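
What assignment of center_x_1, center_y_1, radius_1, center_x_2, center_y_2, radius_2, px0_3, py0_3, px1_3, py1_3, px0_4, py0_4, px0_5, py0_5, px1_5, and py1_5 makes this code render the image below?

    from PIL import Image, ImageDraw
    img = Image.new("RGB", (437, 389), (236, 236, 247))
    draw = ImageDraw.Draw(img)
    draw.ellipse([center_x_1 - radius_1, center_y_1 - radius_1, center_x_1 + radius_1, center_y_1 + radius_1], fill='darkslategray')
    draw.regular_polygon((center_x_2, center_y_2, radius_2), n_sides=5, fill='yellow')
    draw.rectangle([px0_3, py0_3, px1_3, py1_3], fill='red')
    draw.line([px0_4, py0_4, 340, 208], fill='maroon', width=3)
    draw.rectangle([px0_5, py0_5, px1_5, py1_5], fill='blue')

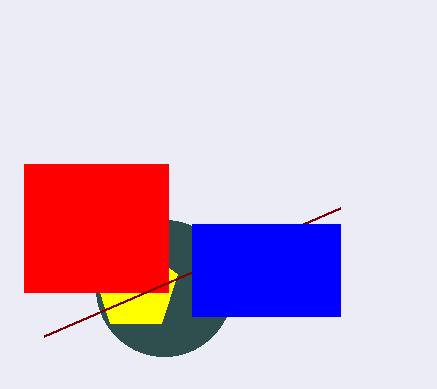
center_x_1 = 164, center_y_1 = 288, radius_1 = 68, center_x_2 = 136, center_y_2 = 288, radius_2 = 44, px0_3 = 24, py0_3 = 164, px1_3 = 168, py1_3 = 292, px0_4 = 44, py0_4 = 336, px0_5 = 192, py0_5 = 224, px1_5 = 340, py1_5 = 316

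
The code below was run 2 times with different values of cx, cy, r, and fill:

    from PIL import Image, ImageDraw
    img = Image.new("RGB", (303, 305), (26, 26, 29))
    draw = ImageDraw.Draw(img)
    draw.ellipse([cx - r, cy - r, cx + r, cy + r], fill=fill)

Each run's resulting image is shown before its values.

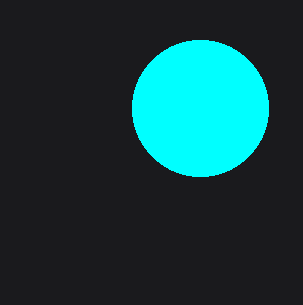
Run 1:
cx = 200, cy = 108, r = 68, fill = 'cyan'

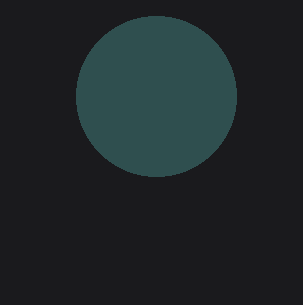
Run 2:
cx = 156; cy = 96; r = 80; fill = 'darkslategray'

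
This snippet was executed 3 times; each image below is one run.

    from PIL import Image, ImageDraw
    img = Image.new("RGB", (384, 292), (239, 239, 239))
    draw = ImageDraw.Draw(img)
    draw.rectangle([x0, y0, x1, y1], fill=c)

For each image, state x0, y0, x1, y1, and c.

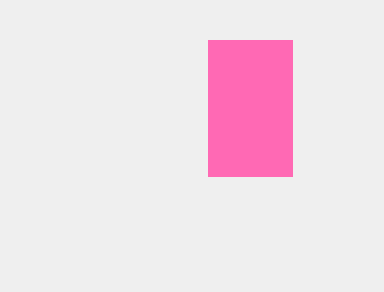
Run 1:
x0 = 208
y0 = 40
x1 = 292
y1 = 176
c = 'hotpink'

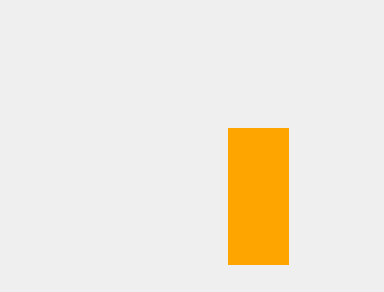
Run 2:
x0 = 228, y0 = 128, x1 = 288, y1 = 264, c = 'orange'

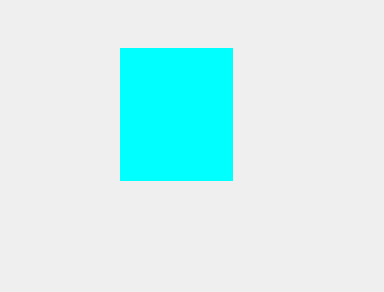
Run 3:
x0 = 120; y0 = 48; x1 = 232; y1 = 180; c = 'cyan'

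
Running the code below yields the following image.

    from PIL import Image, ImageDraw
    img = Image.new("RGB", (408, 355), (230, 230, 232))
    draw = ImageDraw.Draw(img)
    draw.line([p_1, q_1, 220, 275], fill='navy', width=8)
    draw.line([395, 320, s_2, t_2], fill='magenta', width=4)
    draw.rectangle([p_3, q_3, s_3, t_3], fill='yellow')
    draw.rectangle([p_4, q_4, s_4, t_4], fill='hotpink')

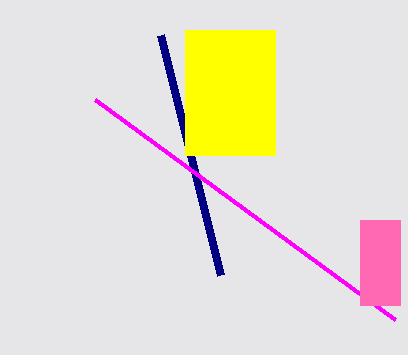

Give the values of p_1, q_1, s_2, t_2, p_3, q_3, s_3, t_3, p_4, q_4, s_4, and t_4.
p_1 = 160; q_1 = 35; s_2 = 95; t_2 = 100; p_3 = 185; q_3 = 30; s_3 = 275; t_3 = 155; p_4 = 360; q_4 = 220; s_4 = 400; t_4 = 305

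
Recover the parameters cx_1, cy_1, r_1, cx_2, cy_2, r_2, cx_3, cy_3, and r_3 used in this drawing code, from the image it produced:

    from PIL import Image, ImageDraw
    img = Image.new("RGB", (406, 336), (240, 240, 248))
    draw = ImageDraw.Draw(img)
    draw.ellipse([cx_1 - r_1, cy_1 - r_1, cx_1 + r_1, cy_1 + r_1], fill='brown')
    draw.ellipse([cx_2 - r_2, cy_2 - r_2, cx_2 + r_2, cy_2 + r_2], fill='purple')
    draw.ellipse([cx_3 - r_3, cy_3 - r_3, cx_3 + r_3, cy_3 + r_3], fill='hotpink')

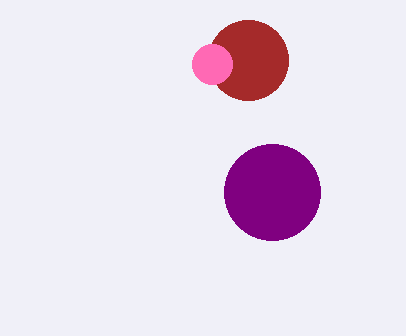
cx_1 = 248
cy_1 = 60
r_1 = 40
cx_2 = 272
cy_2 = 192
r_2 = 48
cx_3 = 212
cy_3 = 64
r_3 = 20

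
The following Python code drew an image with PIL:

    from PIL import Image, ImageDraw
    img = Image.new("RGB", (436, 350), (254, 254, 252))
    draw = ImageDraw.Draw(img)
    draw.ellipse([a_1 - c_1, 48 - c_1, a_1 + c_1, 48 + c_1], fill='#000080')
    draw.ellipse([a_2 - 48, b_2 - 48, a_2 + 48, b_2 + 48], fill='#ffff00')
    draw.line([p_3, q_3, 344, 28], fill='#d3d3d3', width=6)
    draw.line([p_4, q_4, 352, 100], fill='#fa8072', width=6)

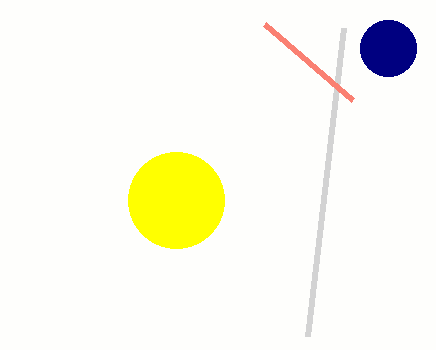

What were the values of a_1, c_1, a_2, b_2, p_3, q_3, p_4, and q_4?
a_1 = 388
c_1 = 28
a_2 = 176
b_2 = 200
p_3 = 308
q_3 = 336
p_4 = 264
q_4 = 24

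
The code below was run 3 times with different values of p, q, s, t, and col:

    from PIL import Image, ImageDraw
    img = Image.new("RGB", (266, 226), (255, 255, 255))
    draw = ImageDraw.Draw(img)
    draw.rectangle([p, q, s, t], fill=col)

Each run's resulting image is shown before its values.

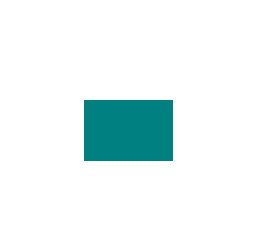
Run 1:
p = 84, q = 100, s = 172, t = 160, col = 'teal'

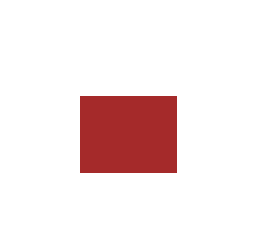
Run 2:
p = 80
q = 96
s = 176
t = 172
col = 'brown'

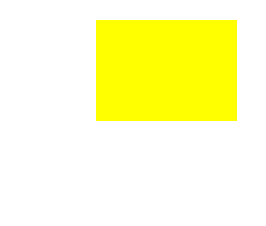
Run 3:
p = 96
q = 20
s = 236
t = 120
col = 'yellow'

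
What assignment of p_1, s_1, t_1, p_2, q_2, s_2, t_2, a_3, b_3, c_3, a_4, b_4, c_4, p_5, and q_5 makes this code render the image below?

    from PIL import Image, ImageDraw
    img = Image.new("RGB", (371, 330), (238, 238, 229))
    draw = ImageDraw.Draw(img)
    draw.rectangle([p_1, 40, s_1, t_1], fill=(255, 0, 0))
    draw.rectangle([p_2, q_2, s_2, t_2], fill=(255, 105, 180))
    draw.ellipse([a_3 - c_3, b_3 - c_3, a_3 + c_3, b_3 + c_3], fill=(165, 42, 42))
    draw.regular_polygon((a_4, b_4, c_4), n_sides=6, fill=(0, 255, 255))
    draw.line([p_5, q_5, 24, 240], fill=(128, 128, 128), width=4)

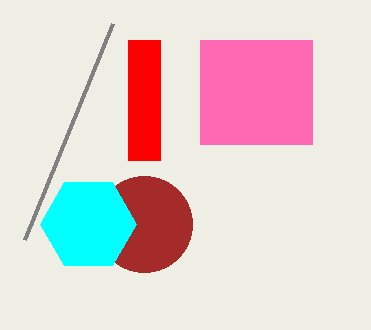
p_1 = 128
s_1 = 160
t_1 = 160
p_2 = 200
q_2 = 40
s_2 = 312
t_2 = 144
a_3 = 144
b_3 = 224
c_3 = 48
a_4 = 88
b_4 = 224
c_4 = 48
p_5 = 112
q_5 = 24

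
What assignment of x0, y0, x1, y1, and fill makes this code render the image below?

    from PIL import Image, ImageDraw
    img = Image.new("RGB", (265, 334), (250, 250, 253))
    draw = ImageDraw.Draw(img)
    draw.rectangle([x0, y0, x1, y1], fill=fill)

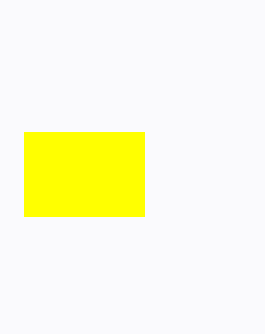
x0 = 24
y0 = 132
x1 = 144
y1 = 216
fill = 'yellow'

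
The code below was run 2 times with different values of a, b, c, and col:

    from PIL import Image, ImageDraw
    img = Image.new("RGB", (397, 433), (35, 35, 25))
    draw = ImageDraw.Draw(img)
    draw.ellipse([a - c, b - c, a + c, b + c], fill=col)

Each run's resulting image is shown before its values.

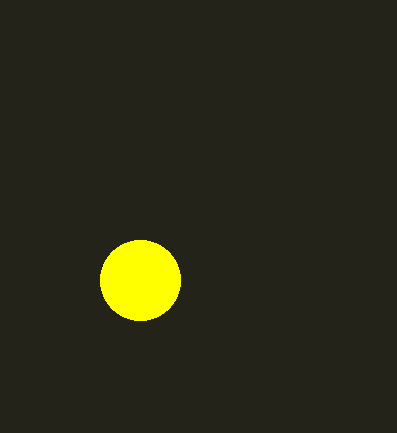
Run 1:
a = 140
b = 280
c = 40
col = 'yellow'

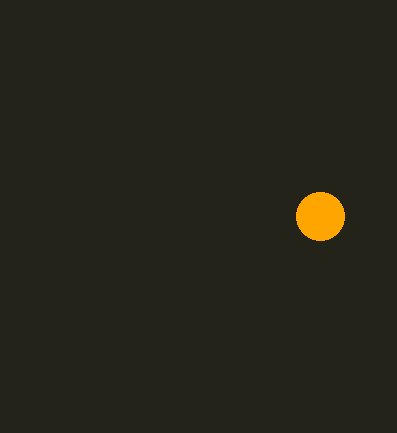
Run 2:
a = 320, b = 216, c = 24, col = 'orange'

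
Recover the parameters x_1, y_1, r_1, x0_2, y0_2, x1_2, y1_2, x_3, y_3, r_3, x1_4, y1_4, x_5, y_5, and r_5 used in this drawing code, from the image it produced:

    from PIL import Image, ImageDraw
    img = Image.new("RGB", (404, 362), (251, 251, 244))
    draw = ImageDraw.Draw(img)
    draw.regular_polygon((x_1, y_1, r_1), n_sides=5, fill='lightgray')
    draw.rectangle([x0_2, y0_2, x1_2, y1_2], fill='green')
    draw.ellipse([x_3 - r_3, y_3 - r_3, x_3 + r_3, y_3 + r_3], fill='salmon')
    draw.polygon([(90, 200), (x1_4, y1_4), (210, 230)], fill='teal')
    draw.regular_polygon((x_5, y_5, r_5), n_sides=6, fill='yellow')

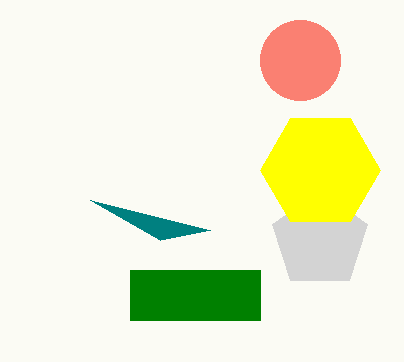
x_1 = 320
y_1 = 240
r_1 = 50
x0_2 = 130
y0_2 = 270
x1_2 = 260
y1_2 = 320
x_3 = 300
y_3 = 60
r_3 = 40
x1_4 = 160
y1_4 = 240
x_5 = 320
y_5 = 170
r_5 = 60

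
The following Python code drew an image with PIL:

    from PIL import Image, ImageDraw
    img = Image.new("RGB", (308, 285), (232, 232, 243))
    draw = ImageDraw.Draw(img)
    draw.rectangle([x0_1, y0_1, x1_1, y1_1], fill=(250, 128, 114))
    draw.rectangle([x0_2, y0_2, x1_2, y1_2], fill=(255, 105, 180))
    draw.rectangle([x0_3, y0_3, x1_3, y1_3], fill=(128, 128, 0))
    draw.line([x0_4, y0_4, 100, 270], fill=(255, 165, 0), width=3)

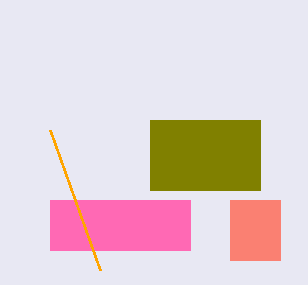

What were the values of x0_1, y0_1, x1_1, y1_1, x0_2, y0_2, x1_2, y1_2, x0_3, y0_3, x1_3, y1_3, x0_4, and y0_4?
x0_1 = 230; y0_1 = 200; x1_1 = 280; y1_1 = 260; x0_2 = 50; y0_2 = 200; x1_2 = 190; y1_2 = 250; x0_3 = 150; y0_3 = 120; x1_3 = 260; y1_3 = 190; x0_4 = 50; y0_4 = 130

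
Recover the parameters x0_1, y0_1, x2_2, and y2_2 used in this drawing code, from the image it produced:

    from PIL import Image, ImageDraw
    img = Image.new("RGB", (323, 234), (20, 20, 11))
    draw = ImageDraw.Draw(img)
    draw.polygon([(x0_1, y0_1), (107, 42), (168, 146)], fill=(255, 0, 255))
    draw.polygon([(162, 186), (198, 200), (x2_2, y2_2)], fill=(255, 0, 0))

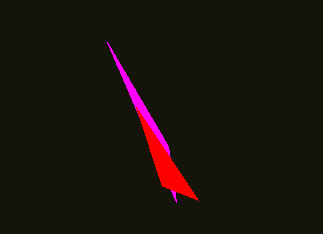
x0_1 = 176, y0_1 = 202, x2_2 = 136, y2_2 = 107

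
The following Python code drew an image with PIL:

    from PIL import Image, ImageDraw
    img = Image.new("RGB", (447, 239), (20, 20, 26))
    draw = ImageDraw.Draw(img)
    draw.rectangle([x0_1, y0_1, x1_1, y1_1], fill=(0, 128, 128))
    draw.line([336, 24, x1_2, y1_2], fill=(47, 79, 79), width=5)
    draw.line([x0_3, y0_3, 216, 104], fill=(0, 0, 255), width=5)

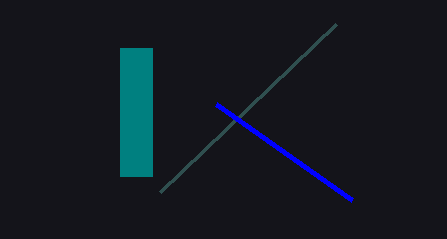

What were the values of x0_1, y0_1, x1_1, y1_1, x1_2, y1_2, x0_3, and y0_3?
x0_1 = 120; y0_1 = 48; x1_1 = 152; y1_1 = 176; x1_2 = 160; y1_2 = 192; x0_3 = 352; y0_3 = 200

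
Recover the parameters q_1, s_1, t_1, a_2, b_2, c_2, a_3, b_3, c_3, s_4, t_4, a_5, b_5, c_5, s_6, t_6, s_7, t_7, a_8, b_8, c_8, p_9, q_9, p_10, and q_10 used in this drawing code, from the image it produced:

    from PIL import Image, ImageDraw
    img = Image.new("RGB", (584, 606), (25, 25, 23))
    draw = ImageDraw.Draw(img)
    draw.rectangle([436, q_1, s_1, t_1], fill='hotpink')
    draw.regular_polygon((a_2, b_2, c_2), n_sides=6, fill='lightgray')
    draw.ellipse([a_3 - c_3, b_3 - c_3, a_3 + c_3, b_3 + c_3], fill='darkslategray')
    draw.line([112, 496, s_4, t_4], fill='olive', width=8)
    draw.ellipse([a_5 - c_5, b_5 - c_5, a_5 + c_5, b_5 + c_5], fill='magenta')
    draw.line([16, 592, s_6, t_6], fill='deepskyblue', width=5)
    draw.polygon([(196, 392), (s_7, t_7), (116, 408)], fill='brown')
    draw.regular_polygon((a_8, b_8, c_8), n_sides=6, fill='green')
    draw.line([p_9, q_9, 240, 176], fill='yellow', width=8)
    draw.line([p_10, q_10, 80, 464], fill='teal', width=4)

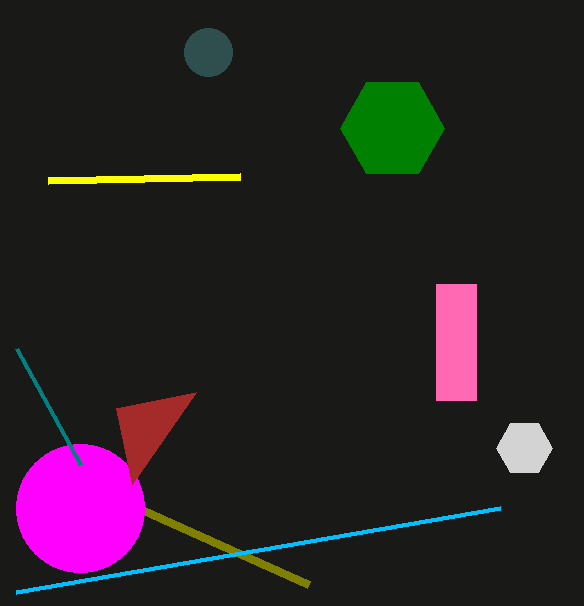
q_1 = 284, s_1 = 476, t_1 = 400, a_2 = 524, b_2 = 448, c_2 = 28, a_3 = 208, b_3 = 52, c_3 = 24, s_4 = 308, t_4 = 584, a_5 = 80, b_5 = 508, c_5 = 64, s_6 = 500, t_6 = 508, s_7 = 132, t_7 = 484, a_8 = 392, b_8 = 128, c_8 = 52, p_9 = 48, q_9 = 180, p_10 = 16, q_10 = 348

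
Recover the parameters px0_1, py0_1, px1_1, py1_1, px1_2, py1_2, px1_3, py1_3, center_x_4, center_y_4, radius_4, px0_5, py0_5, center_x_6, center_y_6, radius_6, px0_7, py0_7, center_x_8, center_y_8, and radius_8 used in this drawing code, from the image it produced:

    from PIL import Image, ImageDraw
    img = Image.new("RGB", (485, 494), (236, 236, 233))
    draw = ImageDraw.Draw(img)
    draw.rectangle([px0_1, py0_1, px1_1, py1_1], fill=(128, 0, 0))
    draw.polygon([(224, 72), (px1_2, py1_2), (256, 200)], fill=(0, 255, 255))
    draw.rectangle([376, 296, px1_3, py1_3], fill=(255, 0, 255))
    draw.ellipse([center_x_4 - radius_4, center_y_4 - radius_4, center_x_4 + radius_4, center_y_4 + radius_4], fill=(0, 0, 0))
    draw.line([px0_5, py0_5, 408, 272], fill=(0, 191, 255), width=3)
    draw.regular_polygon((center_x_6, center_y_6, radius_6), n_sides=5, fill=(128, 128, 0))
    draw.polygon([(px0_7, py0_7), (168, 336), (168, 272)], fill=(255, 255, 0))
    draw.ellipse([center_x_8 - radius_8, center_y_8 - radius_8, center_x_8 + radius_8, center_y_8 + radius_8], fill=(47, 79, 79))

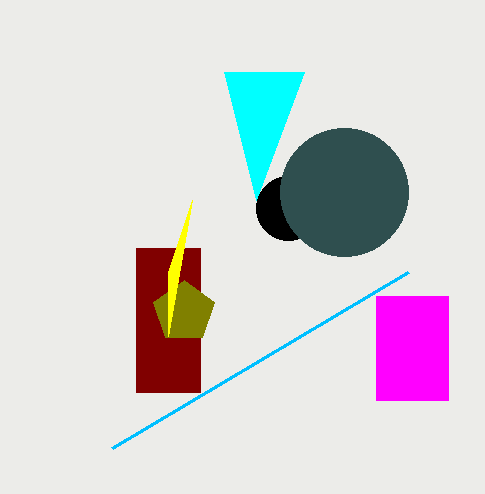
px0_1 = 136
py0_1 = 248
px1_1 = 200
py1_1 = 392
px1_2 = 304
py1_2 = 72
px1_3 = 448
py1_3 = 400
center_x_4 = 288
center_y_4 = 208
radius_4 = 32
px0_5 = 112
py0_5 = 448
center_x_6 = 184
center_y_6 = 312
radius_6 = 32
px0_7 = 192
py0_7 = 200
center_x_8 = 344
center_y_8 = 192
radius_8 = 64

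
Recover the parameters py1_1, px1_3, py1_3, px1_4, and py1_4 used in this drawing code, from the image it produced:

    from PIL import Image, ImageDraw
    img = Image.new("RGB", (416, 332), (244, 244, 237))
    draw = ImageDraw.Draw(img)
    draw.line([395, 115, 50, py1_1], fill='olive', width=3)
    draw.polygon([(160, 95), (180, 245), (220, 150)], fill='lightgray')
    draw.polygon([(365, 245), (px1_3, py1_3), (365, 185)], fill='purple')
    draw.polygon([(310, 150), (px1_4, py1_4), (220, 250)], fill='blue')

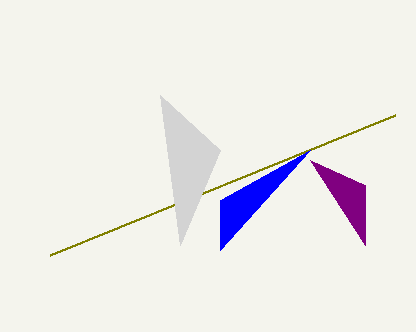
py1_1 = 255, px1_3 = 310, py1_3 = 160, px1_4 = 220, py1_4 = 200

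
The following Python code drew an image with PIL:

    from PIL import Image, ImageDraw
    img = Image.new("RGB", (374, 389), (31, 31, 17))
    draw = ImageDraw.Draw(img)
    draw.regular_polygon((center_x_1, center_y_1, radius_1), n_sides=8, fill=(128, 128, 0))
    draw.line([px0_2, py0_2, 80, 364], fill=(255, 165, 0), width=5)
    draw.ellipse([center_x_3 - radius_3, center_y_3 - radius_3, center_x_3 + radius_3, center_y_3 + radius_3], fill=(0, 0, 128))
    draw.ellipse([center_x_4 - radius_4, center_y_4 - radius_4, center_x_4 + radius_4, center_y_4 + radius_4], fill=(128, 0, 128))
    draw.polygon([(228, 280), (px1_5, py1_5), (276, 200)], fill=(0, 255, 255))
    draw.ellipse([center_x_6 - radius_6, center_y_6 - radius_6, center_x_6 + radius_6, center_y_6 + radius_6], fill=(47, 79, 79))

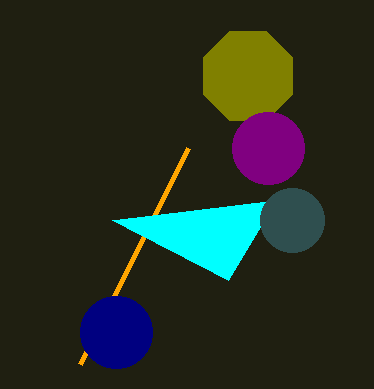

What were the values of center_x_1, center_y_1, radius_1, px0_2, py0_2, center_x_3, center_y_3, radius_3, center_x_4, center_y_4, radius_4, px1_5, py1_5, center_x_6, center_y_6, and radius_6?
center_x_1 = 248; center_y_1 = 76; radius_1 = 48; px0_2 = 188; py0_2 = 148; center_x_3 = 116; center_y_3 = 332; radius_3 = 36; center_x_4 = 268; center_y_4 = 148; radius_4 = 36; px1_5 = 112; py1_5 = 220; center_x_6 = 292; center_y_6 = 220; radius_6 = 32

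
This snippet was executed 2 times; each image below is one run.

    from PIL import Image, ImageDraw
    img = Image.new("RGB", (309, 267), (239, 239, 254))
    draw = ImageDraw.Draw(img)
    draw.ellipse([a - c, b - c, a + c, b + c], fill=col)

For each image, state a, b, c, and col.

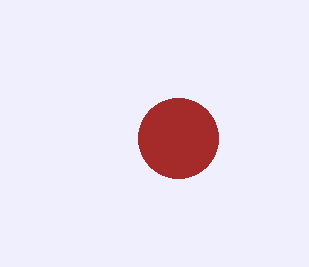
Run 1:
a = 178
b = 138
c = 40
col = 'brown'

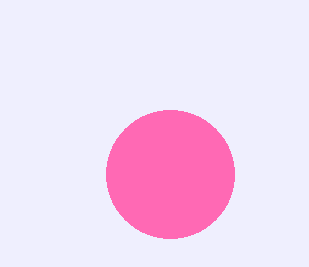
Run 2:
a = 170, b = 174, c = 64, col = 'hotpink'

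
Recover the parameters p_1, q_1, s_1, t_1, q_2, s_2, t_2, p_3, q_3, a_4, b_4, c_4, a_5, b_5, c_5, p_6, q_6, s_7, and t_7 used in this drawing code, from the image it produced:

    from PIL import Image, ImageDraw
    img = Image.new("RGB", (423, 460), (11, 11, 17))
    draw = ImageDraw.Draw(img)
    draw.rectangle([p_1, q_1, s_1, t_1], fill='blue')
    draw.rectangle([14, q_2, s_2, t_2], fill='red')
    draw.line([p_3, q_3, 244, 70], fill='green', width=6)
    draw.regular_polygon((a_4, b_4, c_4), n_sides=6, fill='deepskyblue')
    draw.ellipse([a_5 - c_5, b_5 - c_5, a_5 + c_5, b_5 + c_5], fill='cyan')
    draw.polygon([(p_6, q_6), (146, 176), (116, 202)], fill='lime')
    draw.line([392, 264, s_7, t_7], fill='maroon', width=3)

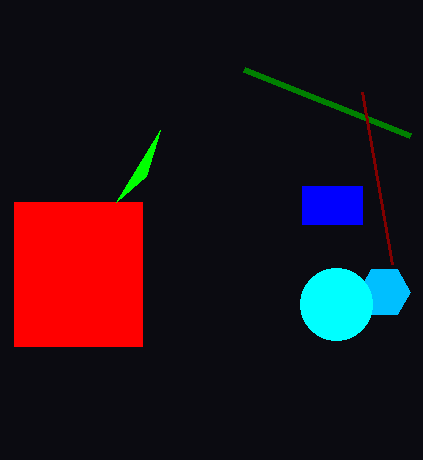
p_1 = 302
q_1 = 186
s_1 = 362
t_1 = 224
q_2 = 202
s_2 = 142
t_2 = 346
p_3 = 410
q_3 = 136
a_4 = 384
b_4 = 292
c_4 = 26
a_5 = 336
b_5 = 304
c_5 = 36
p_6 = 160
q_6 = 130
s_7 = 362
t_7 = 92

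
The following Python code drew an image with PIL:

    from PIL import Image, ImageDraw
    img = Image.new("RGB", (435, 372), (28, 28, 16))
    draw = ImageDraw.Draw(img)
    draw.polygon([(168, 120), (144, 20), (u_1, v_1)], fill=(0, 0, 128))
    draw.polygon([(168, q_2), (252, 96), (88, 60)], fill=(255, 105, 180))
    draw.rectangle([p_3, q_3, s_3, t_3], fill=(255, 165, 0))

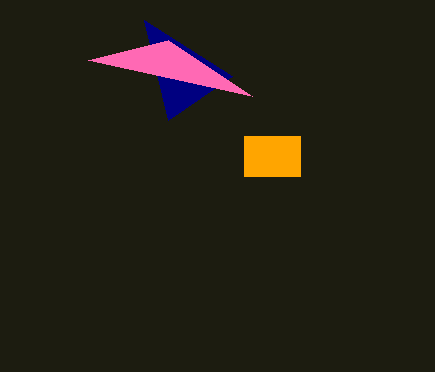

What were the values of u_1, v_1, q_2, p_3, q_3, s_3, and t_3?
u_1 = 232, v_1 = 76, q_2 = 40, p_3 = 244, q_3 = 136, s_3 = 300, t_3 = 176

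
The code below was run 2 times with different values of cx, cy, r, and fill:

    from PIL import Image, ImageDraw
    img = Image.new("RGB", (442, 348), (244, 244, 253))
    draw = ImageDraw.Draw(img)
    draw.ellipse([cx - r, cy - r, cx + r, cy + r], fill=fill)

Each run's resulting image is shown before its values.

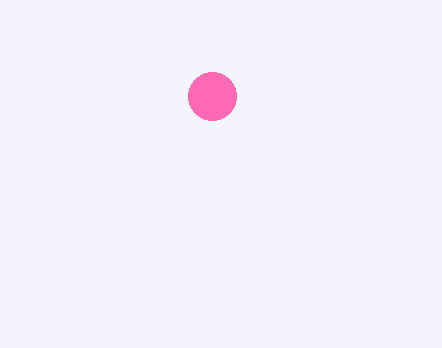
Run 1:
cx = 212, cy = 96, r = 24, fill = 'hotpink'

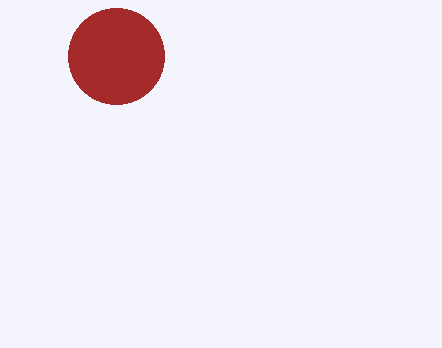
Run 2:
cx = 116; cy = 56; r = 48; fill = 'brown'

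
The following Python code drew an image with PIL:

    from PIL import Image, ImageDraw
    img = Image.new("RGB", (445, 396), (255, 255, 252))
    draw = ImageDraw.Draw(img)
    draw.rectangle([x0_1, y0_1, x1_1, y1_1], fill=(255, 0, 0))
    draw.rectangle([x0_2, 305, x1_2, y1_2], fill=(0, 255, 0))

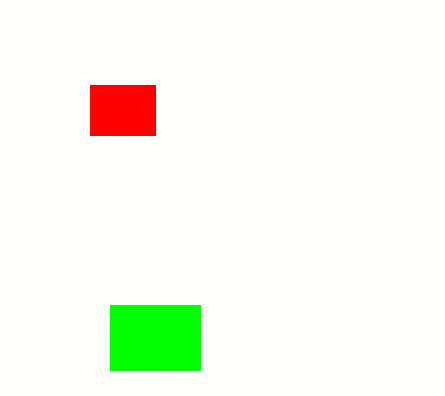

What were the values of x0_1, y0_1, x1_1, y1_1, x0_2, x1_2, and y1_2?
x0_1 = 90, y0_1 = 85, x1_1 = 155, y1_1 = 135, x0_2 = 110, x1_2 = 200, y1_2 = 370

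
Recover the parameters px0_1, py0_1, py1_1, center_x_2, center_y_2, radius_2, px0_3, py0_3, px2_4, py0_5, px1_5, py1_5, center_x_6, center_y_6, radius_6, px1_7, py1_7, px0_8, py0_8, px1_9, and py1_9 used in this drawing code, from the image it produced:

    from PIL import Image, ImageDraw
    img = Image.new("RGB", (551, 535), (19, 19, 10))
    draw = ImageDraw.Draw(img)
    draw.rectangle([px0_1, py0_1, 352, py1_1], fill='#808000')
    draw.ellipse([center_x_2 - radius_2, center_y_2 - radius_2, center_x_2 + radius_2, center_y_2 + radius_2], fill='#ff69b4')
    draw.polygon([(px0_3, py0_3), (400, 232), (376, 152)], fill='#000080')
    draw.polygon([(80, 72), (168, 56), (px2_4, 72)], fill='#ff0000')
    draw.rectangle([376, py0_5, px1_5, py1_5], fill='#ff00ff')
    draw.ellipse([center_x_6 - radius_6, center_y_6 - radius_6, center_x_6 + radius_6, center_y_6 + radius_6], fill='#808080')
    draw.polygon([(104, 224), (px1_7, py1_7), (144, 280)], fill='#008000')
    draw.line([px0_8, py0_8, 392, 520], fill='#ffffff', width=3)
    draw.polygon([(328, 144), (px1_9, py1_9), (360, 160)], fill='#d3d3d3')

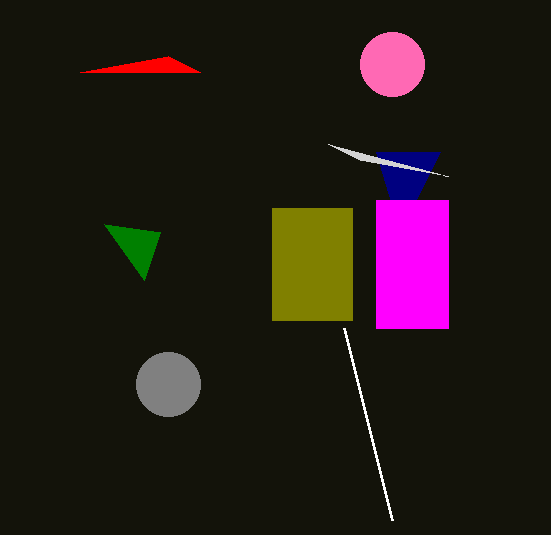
px0_1 = 272; py0_1 = 208; py1_1 = 320; center_x_2 = 392; center_y_2 = 64; radius_2 = 32; px0_3 = 440; py0_3 = 152; px2_4 = 200; py0_5 = 200; px1_5 = 448; py1_5 = 328; center_x_6 = 168; center_y_6 = 384; radius_6 = 32; px1_7 = 160; py1_7 = 232; px0_8 = 344; py0_8 = 328; px1_9 = 448; py1_9 = 176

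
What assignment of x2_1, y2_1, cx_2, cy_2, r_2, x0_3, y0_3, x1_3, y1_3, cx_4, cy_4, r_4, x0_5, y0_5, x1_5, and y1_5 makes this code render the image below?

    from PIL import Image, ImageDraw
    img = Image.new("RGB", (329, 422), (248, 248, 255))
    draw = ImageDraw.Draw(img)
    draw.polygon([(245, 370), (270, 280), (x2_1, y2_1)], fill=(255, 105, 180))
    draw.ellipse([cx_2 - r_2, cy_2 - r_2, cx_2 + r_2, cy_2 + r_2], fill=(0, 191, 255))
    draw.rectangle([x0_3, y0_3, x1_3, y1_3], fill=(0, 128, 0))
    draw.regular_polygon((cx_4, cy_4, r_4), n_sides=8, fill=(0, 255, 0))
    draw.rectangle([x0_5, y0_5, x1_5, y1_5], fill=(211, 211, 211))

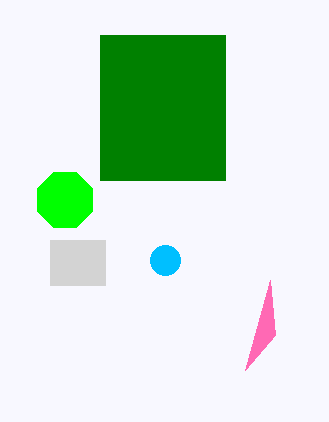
x2_1 = 275
y2_1 = 335
cx_2 = 165
cy_2 = 260
r_2 = 15
x0_3 = 100
y0_3 = 35
x1_3 = 225
y1_3 = 180
cx_4 = 65
cy_4 = 200
r_4 = 30
x0_5 = 50
y0_5 = 240
x1_5 = 105
y1_5 = 285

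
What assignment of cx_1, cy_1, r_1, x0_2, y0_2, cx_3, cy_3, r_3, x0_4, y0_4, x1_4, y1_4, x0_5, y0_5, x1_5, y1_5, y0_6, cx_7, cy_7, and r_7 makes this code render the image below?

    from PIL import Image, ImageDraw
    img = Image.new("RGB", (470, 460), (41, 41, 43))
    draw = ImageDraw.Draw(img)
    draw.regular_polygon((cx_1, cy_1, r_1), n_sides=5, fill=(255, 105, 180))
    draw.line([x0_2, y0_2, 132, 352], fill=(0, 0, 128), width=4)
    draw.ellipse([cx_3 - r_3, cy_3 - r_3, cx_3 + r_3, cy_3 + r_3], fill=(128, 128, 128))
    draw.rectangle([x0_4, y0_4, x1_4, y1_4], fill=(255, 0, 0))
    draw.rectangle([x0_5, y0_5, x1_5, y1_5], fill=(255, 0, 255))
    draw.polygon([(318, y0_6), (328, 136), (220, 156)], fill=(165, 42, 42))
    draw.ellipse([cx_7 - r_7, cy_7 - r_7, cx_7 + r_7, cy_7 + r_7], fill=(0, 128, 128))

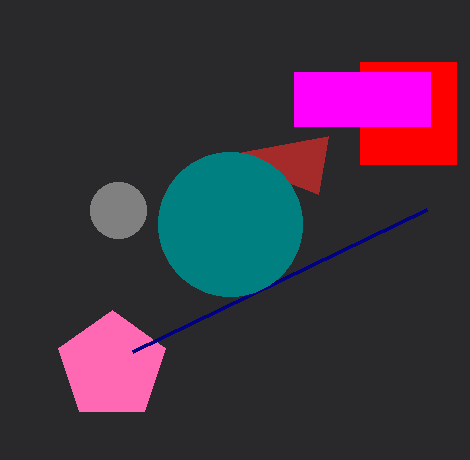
cx_1 = 112; cy_1 = 366; r_1 = 56; x0_2 = 426; y0_2 = 210; cx_3 = 118; cy_3 = 210; r_3 = 28; x0_4 = 360; y0_4 = 62; x1_4 = 456; y1_4 = 164; x0_5 = 294; y0_5 = 72; x1_5 = 430; y1_5 = 126; y0_6 = 194; cx_7 = 230; cy_7 = 224; r_7 = 72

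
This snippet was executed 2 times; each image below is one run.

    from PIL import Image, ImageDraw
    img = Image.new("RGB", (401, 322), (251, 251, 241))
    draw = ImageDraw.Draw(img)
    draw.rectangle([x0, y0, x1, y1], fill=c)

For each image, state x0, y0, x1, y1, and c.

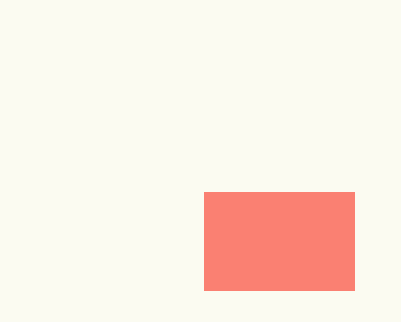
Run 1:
x0 = 204
y0 = 192
x1 = 354
y1 = 290
c = 'salmon'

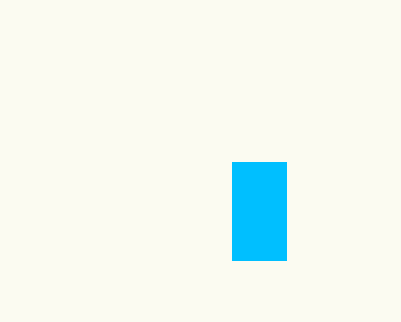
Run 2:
x0 = 232, y0 = 162, x1 = 286, y1 = 260, c = 'deepskyblue'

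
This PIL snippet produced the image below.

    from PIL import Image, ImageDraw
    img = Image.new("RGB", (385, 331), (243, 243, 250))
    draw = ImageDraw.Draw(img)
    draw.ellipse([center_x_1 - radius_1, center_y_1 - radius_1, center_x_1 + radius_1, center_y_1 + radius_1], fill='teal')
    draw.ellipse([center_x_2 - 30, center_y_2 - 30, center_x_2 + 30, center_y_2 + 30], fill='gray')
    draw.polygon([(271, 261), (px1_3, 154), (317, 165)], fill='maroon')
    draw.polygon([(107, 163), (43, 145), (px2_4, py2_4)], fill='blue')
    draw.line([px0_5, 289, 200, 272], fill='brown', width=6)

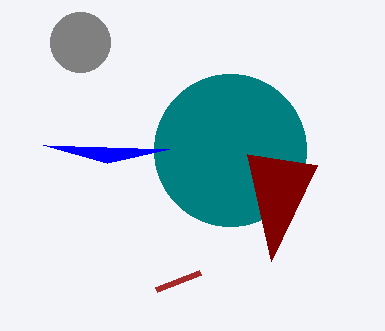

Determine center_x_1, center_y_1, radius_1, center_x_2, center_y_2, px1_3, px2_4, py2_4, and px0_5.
center_x_1 = 230; center_y_1 = 150; radius_1 = 76; center_x_2 = 80; center_y_2 = 42; px1_3 = 247; px2_4 = 169; py2_4 = 149; px0_5 = 156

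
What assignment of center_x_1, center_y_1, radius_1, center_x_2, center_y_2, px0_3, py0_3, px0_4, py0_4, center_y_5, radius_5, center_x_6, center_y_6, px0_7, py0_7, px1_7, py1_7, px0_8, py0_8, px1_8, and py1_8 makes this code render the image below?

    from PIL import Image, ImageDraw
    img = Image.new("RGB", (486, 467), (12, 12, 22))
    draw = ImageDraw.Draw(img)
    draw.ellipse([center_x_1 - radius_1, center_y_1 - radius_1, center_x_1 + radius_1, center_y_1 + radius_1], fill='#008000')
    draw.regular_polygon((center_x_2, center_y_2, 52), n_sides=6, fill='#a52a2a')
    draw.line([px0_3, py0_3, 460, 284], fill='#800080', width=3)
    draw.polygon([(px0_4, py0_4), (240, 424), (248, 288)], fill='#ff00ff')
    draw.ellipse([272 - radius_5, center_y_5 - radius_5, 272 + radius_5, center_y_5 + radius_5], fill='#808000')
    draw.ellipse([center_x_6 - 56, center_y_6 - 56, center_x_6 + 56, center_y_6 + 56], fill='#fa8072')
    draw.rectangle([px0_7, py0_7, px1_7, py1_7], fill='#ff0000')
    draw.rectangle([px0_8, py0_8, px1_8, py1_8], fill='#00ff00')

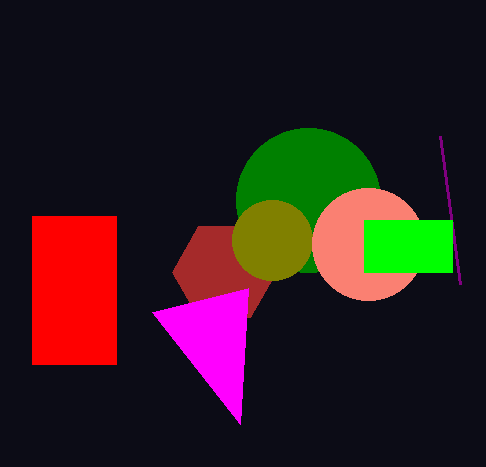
center_x_1 = 308
center_y_1 = 200
radius_1 = 72
center_x_2 = 224
center_y_2 = 272
px0_3 = 440
py0_3 = 136
px0_4 = 152
py0_4 = 312
center_y_5 = 240
radius_5 = 40
center_x_6 = 368
center_y_6 = 244
px0_7 = 32
py0_7 = 216
px1_7 = 116
py1_7 = 364
px0_8 = 364
py0_8 = 220
px1_8 = 452
py1_8 = 272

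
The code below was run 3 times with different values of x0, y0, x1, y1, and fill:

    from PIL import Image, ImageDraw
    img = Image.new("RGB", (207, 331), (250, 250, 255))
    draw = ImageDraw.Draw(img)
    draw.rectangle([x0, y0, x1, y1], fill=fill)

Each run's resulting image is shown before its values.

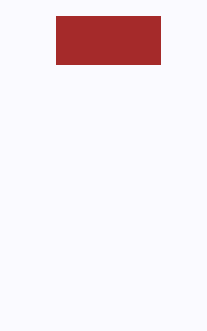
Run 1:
x0 = 56
y0 = 16
x1 = 160
y1 = 64
fill = 'brown'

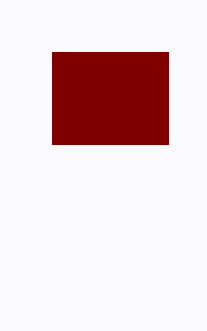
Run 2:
x0 = 52
y0 = 52
x1 = 168
y1 = 144
fill = 'maroon'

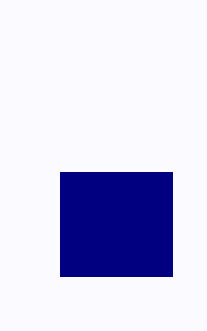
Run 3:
x0 = 60; y0 = 172; x1 = 172; y1 = 276; fill = 'navy'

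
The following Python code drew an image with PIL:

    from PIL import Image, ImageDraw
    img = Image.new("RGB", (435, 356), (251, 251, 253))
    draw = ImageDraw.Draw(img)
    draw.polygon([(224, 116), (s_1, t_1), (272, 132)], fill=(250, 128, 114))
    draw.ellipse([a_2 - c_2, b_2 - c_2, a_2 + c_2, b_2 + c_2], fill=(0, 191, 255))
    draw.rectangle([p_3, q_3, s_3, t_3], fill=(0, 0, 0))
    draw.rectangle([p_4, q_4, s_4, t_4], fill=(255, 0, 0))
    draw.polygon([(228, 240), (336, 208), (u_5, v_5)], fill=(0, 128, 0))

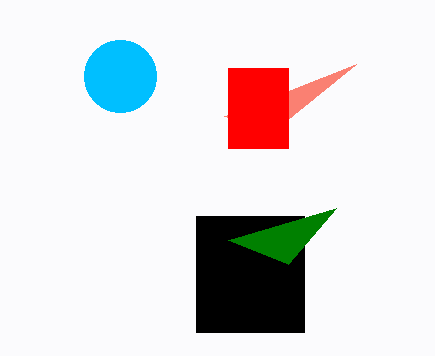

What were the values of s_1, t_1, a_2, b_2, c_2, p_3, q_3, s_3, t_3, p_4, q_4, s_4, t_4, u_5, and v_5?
s_1 = 356
t_1 = 64
a_2 = 120
b_2 = 76
c_2 = 36
p_3 = 196
q_3 = 216
s_3 = 304
t_3 = 332
p_4 = 228
q_4 = 68
s_4 = 288
t_4 = 148
u_5 = 288
v_5 = 264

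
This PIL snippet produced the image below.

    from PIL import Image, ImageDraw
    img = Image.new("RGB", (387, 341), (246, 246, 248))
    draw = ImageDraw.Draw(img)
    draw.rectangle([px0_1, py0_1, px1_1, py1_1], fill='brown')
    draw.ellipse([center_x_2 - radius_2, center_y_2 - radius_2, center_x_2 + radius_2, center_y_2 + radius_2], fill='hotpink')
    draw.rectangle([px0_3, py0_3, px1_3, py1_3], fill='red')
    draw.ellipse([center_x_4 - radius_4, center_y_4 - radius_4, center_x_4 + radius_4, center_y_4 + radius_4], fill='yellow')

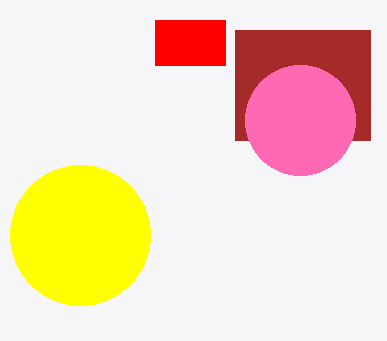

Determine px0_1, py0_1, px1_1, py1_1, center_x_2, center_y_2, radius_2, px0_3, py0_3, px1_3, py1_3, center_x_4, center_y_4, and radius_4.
px0_1 = 235, py0_1 = 30, px1_1 = 370, py1_1 = 140, center_x_2 = 300, center_y_2 = 120, radius_2 = 55, px0_3 = 155, py0_3 = 20, px1_3 = 225, py1_3 = 65, center_x_4 = 80, center_y_4 = 235, radius_4 = 70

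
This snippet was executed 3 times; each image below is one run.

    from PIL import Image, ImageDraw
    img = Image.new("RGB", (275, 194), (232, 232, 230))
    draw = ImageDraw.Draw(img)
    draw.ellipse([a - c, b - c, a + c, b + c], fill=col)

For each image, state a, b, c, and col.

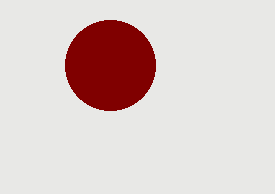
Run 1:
a = 110; b = 65; c = 45; col = 'maroon'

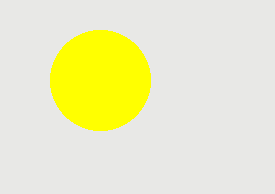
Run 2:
a = 100, b = 80, c = 50, col = 'yellow'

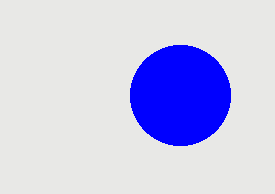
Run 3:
a = 180
b = 95
c = 50
col = 'blue'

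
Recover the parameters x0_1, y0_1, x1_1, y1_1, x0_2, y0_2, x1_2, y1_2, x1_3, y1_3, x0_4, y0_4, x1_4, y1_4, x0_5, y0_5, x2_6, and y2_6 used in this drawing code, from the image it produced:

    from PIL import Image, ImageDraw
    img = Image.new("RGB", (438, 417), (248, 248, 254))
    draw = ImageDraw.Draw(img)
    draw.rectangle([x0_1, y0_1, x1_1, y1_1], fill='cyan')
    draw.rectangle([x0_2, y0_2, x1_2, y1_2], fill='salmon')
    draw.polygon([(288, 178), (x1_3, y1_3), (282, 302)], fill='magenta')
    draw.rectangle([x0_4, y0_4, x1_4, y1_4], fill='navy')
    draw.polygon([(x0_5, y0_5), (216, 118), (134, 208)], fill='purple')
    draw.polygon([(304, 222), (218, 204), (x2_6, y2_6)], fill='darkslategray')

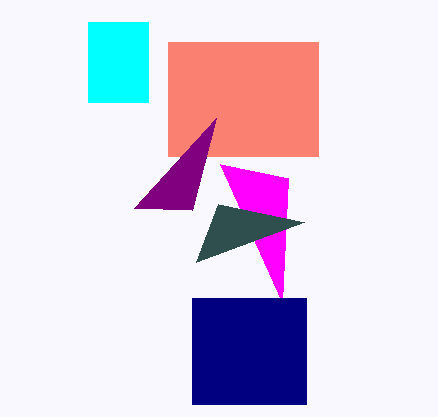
x0_1 = 88
y0_1 = 22
x1_1 = 148
y1_1 = 102
x0_2 = 168
y0_2 = 42
x1_2 = 318
y1_2 = 156
x1_3 = 220
y1_3 = 164
x0_4 = 192
y0_4 = 298
x1_4 = 306
y1_4 = 404
x0_5 = 192
y0_5 = 210
x2_6 = 196
y2_6 = 262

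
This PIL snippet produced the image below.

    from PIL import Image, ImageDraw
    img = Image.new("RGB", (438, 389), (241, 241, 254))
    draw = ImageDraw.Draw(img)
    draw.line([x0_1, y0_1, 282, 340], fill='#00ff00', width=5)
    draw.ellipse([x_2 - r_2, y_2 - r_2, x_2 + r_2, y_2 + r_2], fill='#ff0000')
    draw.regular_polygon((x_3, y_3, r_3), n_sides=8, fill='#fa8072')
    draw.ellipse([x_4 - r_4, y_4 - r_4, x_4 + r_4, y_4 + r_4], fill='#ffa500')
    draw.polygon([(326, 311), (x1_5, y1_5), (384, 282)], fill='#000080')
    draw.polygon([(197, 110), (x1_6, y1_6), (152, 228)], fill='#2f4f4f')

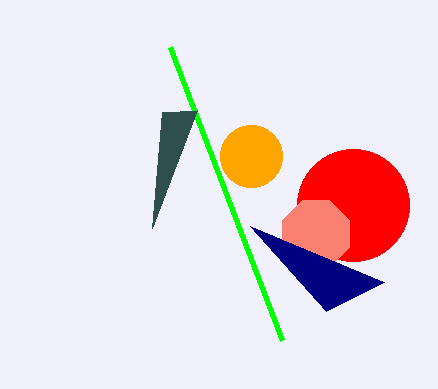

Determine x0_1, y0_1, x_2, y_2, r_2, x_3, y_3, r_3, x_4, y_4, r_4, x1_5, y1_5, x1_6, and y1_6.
x0_1 = 170
y0_1 = 47
x_2 = 353
y_2 = 205
r_2 = 56
x_3 = 316
y_3 = 234
r_3 = 36
x_4 = 251
y_4 = 156
r_4 = 31
x1_5 = 250
y1_5 = 226
x1_6 = 162
y1_6 = 112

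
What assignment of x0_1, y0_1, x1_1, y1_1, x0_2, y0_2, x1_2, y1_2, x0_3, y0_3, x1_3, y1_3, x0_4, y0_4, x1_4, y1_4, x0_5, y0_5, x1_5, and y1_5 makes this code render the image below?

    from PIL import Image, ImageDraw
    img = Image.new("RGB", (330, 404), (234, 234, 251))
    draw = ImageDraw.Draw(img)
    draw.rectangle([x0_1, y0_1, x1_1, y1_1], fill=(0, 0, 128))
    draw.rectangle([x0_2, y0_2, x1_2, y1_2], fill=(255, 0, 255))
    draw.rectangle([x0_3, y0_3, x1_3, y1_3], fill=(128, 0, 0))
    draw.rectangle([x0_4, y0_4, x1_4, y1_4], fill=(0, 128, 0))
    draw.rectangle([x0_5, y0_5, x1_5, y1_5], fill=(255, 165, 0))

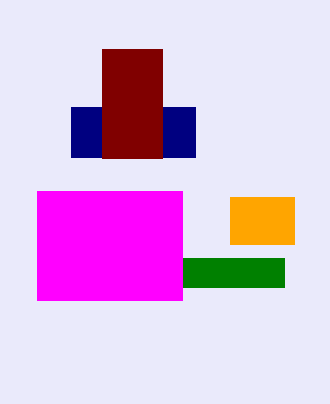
x0_1 = 71; y0_1 = 107; x1_1 = 195; y1_1 = 157; x0_2 = 37; y0_2 = 191; x1_2 = 182; y1_2 = 300; x0_3 = 102; y0_3 = 49; x1_3 = 162; y1_3 = 158; x0_4 = 183; y0_4 = 258; x1_4 = 284; y1_4 = 287; x0_5 = 230; y0_5 = 197; x1_5 = 294; y1_5 = 244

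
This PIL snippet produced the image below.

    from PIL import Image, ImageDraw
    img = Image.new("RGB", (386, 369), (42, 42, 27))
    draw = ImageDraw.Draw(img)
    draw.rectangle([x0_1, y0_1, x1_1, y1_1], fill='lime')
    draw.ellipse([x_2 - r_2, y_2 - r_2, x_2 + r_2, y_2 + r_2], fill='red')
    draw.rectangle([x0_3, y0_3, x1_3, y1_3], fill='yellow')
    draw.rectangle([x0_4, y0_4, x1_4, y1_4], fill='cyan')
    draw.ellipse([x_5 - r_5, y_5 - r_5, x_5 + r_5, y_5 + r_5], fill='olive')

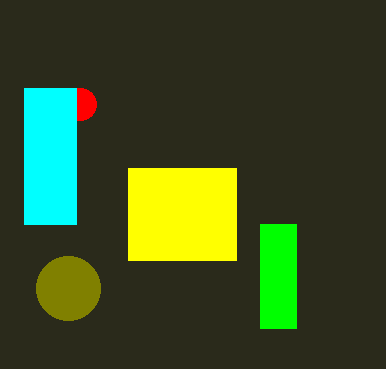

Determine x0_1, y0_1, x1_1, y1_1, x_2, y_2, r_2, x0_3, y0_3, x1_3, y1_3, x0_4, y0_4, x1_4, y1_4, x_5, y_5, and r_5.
x0_1 = 260, y0_1 = 224, x1_1 = 296, y1_1 = 328, x_2 = 80, y_2 = 104, r_2 = 16, x0_3 = 128, y0_3 = 168, x1_3 = 236, y1_3 = 260, x0_4 = 24, y0_4 = 88, x1_4 = 76, y1_4 = 224, x_5 = 68, y_5 = 288, r_5 = 32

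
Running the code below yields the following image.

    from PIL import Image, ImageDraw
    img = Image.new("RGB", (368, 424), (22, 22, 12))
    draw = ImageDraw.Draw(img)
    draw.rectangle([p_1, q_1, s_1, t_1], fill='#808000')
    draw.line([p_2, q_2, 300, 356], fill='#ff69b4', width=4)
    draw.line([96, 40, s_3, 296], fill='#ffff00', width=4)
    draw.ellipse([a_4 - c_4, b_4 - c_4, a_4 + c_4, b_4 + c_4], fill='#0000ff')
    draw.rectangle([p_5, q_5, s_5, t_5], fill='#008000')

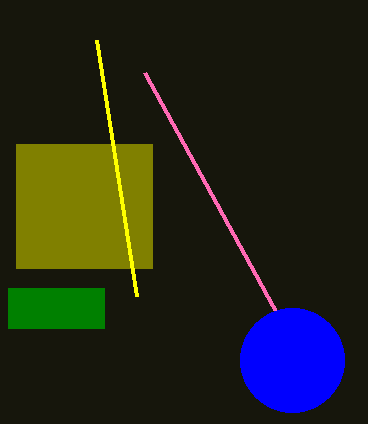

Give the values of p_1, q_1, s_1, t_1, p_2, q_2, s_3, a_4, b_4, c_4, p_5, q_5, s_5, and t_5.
p_1 = 16
q_1 = 144
s_1 = 152
t_1 = 268
p_2 = 144
q_2 = 72
s_3 = 136
a_4 = 292
b_4 = 360
c_4 = 52
p_5 = 8
q_5 = 288
s_5 = 104
t_5 = 328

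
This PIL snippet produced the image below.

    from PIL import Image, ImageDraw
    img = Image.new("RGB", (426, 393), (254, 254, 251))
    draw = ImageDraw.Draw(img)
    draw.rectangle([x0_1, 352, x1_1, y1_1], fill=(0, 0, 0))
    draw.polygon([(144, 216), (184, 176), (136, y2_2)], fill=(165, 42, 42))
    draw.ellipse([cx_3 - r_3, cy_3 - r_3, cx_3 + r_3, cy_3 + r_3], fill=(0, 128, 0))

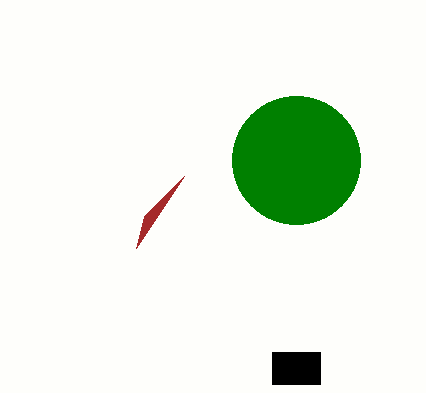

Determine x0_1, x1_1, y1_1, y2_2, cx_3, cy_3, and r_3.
x0_1 = 272
x1_1 = 320
y1_1 = 384
y2_2 = 248
cx_3 = 296
cy_3 = 160
r_3 = 64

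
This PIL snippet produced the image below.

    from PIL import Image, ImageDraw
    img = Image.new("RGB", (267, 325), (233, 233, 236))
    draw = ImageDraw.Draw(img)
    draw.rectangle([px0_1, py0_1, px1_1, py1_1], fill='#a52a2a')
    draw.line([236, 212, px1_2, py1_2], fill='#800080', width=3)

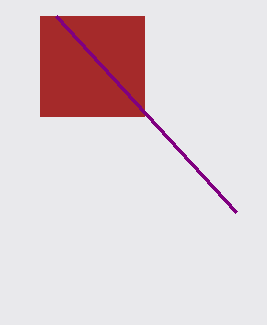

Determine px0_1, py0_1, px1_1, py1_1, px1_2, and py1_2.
px0_1 = 40
py0_1 = 16
px1_1 = 144
py1_1 = 116
px1_2 = 56
py1_2 = 16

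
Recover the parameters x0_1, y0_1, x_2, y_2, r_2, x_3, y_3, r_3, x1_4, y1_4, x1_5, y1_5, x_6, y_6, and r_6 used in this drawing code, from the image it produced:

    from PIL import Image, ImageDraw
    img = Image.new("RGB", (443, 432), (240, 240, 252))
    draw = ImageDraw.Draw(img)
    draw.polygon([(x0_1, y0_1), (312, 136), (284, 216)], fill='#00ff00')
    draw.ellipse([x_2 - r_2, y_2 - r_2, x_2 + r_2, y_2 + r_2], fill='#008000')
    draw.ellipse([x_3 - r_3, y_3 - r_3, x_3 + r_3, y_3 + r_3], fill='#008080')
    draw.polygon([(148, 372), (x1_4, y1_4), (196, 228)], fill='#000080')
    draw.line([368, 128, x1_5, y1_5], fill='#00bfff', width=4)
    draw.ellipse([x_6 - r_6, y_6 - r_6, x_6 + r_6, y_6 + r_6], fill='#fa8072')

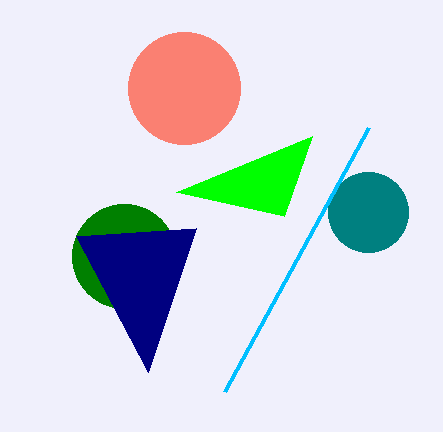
x0_1 = 176
y0_1 = 192
x_2 = 124
y_2 = 256
r_2 = 52
x_3 = 368
y_3 = 212
r_3 = 40
x1_4 = 76
y1_4 = 236
x1_5 = 224
y1_5 = 392
x_6 = 184
y_6 = 88
r_6 = 56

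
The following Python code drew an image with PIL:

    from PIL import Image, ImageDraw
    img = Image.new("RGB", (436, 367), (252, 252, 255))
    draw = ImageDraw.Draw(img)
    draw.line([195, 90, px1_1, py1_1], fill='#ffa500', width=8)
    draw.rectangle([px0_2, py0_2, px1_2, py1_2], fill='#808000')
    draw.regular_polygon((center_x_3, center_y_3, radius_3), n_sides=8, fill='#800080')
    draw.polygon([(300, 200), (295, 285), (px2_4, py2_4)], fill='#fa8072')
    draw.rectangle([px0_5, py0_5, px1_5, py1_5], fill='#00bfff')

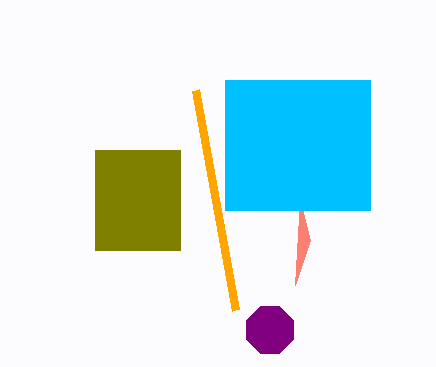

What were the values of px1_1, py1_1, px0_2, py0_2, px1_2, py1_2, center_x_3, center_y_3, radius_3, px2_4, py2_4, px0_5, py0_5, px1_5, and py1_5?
px1_1 = 235
py1_1 = 310
px0_2 = 95
py0_2 = 150
px1_2 = 180
py1_2 = 250
center_x_3 = 270
center_y_3 = 330
radius_3 = 25
px2_4 = 310
py2_4 = 240
px0_5 = 225
py0_5 = 80
px1_5 = 370
py1_5 = 210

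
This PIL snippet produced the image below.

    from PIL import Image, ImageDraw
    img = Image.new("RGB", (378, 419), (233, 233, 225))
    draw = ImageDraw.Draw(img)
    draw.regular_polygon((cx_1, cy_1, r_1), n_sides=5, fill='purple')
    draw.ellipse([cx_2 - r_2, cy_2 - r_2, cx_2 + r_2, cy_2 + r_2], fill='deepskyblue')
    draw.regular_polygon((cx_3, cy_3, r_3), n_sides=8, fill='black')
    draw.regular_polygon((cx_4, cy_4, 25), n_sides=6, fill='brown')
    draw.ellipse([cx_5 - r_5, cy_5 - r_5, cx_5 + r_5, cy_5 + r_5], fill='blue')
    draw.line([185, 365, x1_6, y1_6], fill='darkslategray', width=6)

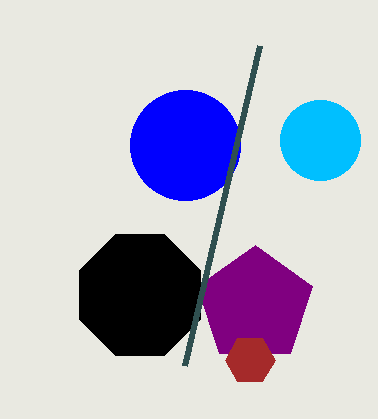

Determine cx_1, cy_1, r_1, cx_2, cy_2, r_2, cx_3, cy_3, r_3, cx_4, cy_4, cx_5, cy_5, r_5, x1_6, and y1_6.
cx_1 = 255, cy_1 = 305, r_1 = 60, cx_2 = 320, cy_2 = 140, r_2 = 40, cx_3 = 140, cy_3 = 295, r_3 = 65, cx_4 = 250, cy_4 = 360, cx_5 = 185, cy_5 = 145, r_5 = 55, x1_6 = 260, y1_6 = 45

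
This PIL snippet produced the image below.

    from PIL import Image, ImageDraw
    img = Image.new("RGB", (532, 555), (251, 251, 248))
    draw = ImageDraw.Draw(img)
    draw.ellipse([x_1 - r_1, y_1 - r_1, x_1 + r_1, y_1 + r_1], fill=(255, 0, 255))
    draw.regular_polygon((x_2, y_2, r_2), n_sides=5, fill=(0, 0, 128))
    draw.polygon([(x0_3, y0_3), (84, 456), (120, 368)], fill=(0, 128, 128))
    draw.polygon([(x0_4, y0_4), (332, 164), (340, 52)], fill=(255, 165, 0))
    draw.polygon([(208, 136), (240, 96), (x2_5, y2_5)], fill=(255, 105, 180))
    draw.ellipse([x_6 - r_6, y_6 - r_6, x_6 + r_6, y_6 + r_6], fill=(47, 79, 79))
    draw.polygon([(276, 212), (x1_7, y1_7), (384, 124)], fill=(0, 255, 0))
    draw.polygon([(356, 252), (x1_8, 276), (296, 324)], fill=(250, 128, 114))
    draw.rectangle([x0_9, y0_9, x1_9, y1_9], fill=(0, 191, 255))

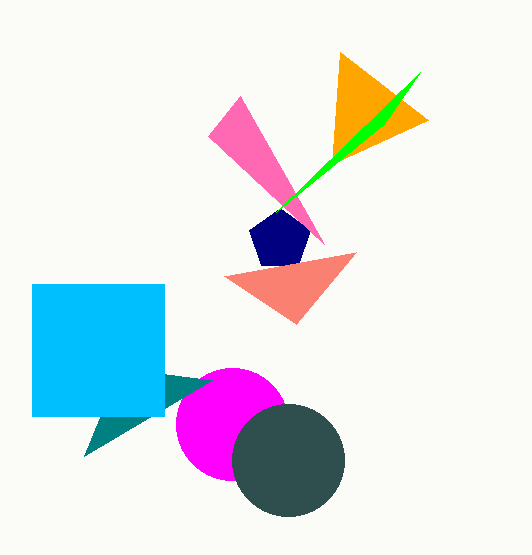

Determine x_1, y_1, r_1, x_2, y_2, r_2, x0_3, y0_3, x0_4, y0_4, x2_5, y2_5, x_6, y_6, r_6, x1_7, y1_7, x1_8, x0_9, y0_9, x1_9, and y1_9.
x_1 = 232; y_1 = 424; r_1 = 56; x_2 = 280; y_2 = 240; r_2 = 32; x0_3 = 212; y0_3 = 380; x0_4 = 428; y0_4 = 120; x2_5 = 324; y2_5 = 244; x_6 = 288; y_6 = 460; r_6 = 56; x1_7 = 420; y1_7 = 72; x1_8 = 224; x0_9 = 32; y0_9 = 284; x1_9 = 164; y1_9 = 416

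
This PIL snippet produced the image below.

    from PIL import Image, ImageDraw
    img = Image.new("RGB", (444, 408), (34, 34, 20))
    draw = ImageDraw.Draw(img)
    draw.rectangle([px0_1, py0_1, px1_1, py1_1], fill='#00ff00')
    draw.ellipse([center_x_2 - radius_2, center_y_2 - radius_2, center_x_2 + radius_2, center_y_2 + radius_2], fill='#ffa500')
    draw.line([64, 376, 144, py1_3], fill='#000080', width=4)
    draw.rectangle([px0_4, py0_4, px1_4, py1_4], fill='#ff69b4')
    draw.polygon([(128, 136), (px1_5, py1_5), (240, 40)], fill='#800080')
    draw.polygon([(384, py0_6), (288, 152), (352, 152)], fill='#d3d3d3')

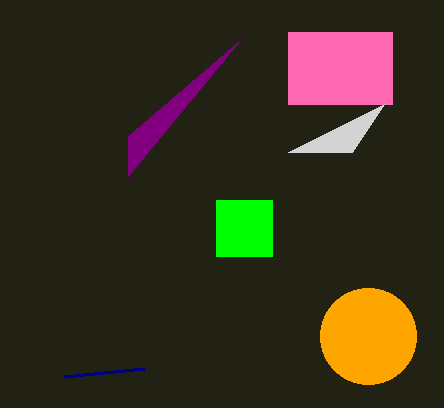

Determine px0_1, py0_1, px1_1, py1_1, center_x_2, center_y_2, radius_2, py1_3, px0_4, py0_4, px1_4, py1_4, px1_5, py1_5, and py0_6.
px0_1 = 216; py0_1 = 200; px1_1 = 272; py1_1 = 256; center_x_2 = 368; center_y_2 = 336; radius_2 = 48; py1_3 = 368; px0_4 = 288; py0_4 = 32; px1_4 = 392; py1_4 = 104; px1_5 = 128; py1_5 = 176; py0_6 = 104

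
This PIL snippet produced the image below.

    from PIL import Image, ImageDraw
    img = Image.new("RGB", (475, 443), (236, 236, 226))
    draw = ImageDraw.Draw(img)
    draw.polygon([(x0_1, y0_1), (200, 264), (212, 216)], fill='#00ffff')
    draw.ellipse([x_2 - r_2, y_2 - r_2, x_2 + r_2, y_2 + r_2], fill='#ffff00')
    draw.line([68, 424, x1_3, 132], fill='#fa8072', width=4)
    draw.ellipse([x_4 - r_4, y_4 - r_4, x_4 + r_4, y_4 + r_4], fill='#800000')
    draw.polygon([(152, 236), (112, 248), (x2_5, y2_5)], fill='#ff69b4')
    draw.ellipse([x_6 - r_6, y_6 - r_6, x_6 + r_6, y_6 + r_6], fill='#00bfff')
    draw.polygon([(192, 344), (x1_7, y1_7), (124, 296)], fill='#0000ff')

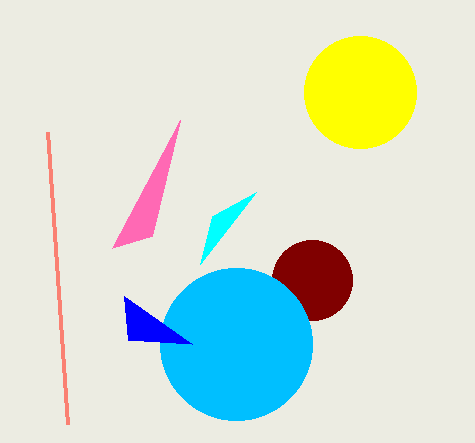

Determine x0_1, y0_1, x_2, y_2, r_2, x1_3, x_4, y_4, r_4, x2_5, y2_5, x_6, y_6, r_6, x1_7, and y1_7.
x0_1 = 256
y0_1 = 192
x_2 = 360
y_2 = 92
r_2 = 56
x1_3 = 48
x_4 = 312
y_4 = 280
r_4 = 40
x2_5 = 180
y2_5 = 120
x_6 = 236
y_6 = 344
r_6 = 76
x1_7 = 128
y1_7 = 340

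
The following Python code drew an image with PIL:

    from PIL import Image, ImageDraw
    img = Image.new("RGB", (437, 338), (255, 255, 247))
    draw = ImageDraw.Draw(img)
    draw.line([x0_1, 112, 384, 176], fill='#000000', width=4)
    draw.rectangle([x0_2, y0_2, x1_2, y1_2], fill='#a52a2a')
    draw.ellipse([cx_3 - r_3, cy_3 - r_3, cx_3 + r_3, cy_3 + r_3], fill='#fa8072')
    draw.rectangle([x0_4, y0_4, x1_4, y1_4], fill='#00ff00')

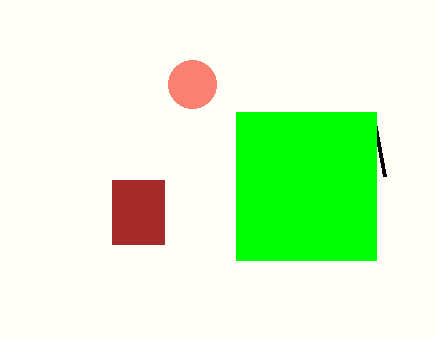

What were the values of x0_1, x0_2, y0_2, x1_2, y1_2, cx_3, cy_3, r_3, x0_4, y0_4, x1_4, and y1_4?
x0_1 = 372, x0_2 = 112, y0_2 = 180, x1_2 = 164, y1_2 = 244, cx_3 = 192, cy_3 = 84, r_3 = 24, x0_4 = 236, y0_4 = 112, x1_4 = 376, y1_4 = 260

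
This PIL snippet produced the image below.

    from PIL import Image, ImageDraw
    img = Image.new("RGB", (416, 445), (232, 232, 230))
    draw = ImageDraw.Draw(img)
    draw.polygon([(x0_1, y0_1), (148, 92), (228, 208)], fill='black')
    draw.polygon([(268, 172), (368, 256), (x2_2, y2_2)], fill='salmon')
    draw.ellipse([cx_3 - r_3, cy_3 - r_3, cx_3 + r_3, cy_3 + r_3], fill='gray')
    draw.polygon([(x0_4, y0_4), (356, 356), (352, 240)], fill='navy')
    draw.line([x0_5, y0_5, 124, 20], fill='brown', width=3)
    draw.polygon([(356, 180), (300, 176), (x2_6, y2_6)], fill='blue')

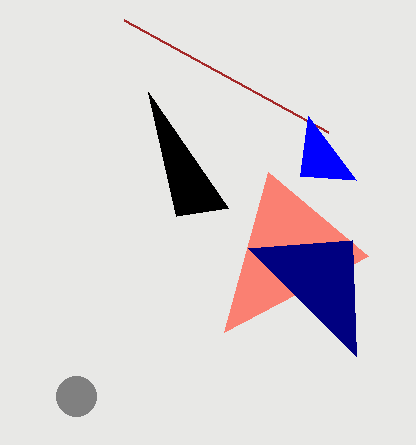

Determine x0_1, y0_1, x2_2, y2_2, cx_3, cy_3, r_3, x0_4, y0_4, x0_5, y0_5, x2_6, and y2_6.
x0_1 = 176, y0_1 = 216, x2_2 = 224, y2_2 = 332, cx_3 = 76, cy_3 = 396, r_3 = 20, x0_4 = 248, y0_4 = 248, x0_5 = 328, y0_5 = 132, x2_6 = 308, y2_6 = 116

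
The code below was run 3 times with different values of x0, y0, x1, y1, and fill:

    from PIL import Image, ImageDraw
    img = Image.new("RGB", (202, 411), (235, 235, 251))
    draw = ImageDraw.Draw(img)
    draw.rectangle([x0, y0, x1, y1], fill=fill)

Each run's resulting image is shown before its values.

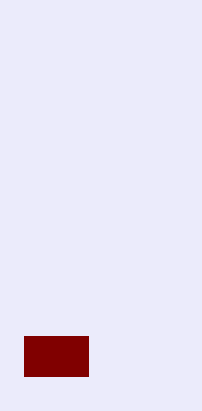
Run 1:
x0 = 24; y0 = 336; x1 = 88; y1 = 376; fill = 'maroon'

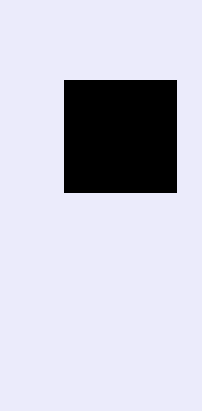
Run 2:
x0 = 64
y0 = 80
x1 = 176
y1 = 192
fill = 'black'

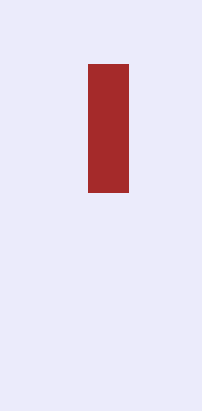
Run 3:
x0 = 88, y0 = 64, x1 = 128, y1 = 192, fill = 'brown'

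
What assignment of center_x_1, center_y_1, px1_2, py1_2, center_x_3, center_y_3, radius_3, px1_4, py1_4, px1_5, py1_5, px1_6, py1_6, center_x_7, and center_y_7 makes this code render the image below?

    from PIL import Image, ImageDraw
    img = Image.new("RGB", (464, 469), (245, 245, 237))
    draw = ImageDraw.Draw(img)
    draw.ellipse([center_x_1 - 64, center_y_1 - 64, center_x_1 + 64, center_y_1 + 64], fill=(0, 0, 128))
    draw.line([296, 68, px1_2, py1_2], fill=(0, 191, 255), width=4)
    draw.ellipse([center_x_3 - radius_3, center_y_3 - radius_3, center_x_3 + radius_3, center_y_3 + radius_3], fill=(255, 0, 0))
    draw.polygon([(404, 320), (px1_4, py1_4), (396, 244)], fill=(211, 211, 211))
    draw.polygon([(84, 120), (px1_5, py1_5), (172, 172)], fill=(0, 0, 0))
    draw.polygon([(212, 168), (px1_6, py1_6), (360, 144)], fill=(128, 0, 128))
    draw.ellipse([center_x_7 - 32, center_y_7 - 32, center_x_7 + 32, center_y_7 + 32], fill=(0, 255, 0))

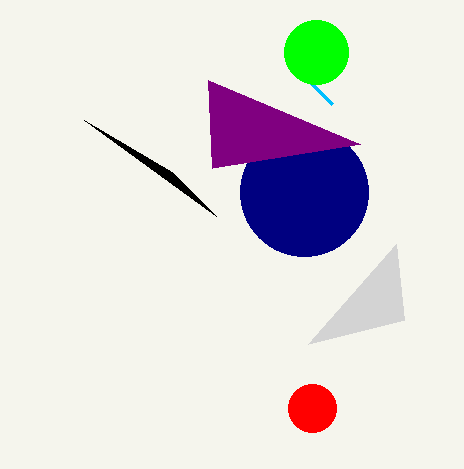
center_x_1 = 304
center_y_1 = 192
px1_2 = 332
py1_2 = 104
center_x_3 = 312
center_y_3 = 408
radius_3 = 24
px1_4 = 308
py1_4 = 344
px1_5 = 216
py1_5 = 216
px1_6 = 208
py1_6 = 80
center_x_7 = 316
center_y_7 = 52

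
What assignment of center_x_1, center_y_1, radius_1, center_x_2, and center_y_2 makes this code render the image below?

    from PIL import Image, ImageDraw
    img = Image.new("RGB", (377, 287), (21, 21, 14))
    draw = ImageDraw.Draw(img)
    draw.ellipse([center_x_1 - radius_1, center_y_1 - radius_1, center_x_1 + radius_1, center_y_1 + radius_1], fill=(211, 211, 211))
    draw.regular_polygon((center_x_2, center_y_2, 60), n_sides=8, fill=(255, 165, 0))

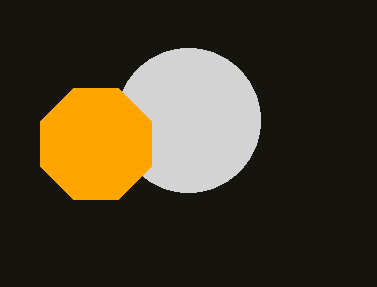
center_x_1 = 188, center_y_1 = 120, radius_1 = 72, center_x_2 = 96, center_y_2 = 144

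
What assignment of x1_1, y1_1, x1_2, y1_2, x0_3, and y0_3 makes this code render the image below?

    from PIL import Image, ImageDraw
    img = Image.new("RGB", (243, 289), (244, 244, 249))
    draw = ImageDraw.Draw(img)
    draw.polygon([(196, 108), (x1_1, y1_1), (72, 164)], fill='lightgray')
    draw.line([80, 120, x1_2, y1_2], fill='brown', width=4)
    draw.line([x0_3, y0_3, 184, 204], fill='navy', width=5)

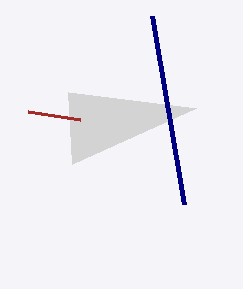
x1_1 = 68; y1_1 = 92; x1_2 = 28; y1_2 = 112; x0_3 = 152; y0_3 = 16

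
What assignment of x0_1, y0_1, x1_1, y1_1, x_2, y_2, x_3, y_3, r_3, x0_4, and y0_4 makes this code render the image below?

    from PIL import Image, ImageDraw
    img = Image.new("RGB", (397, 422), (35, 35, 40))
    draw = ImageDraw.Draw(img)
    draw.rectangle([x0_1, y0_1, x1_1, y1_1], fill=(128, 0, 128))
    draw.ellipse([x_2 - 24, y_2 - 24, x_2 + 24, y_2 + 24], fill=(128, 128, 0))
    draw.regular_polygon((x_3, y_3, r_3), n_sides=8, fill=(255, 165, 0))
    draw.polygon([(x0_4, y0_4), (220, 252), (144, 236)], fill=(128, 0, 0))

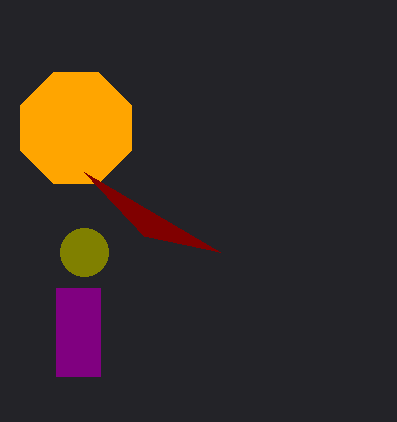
x0_1 = 56; y0_1 = 288; x1_1 = 100; y1_1 = 376; x_2 = 84; y_2 = 252; x_3 = 76; y_3 = 128; r_3 = 60; x0_4 = 84; y0_4 = 172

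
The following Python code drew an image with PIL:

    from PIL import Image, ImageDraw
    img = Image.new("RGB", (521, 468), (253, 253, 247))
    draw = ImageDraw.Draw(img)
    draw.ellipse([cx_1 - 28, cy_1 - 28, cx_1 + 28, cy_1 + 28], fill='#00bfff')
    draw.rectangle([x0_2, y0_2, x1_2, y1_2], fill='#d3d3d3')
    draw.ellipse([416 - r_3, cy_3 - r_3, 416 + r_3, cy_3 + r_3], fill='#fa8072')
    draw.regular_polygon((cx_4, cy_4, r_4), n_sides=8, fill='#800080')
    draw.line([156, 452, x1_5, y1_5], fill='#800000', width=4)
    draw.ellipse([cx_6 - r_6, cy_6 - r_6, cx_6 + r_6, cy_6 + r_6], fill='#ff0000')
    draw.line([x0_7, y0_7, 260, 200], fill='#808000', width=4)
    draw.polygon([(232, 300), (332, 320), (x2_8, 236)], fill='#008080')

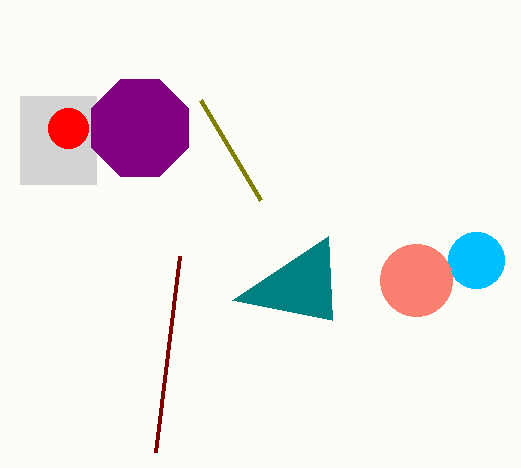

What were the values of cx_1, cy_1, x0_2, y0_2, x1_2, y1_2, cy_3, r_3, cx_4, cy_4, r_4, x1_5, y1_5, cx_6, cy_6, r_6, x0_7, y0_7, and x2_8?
cx_1 = 476; cy_1 = 260; x0_2 = 20; y0_2 = 96; x1_2 = 96; y1_2 = 184; cy_3 = 280; r_3 = 36; cx_4 = 140; cy_4 = 128; r_4 = 52; x1_5 = 180; y1_5 = 256; cx_6 = 68; cy_6 = 128; r_6 = 20; x0_7 = 200; y0_7 = 100; x2_8 = 328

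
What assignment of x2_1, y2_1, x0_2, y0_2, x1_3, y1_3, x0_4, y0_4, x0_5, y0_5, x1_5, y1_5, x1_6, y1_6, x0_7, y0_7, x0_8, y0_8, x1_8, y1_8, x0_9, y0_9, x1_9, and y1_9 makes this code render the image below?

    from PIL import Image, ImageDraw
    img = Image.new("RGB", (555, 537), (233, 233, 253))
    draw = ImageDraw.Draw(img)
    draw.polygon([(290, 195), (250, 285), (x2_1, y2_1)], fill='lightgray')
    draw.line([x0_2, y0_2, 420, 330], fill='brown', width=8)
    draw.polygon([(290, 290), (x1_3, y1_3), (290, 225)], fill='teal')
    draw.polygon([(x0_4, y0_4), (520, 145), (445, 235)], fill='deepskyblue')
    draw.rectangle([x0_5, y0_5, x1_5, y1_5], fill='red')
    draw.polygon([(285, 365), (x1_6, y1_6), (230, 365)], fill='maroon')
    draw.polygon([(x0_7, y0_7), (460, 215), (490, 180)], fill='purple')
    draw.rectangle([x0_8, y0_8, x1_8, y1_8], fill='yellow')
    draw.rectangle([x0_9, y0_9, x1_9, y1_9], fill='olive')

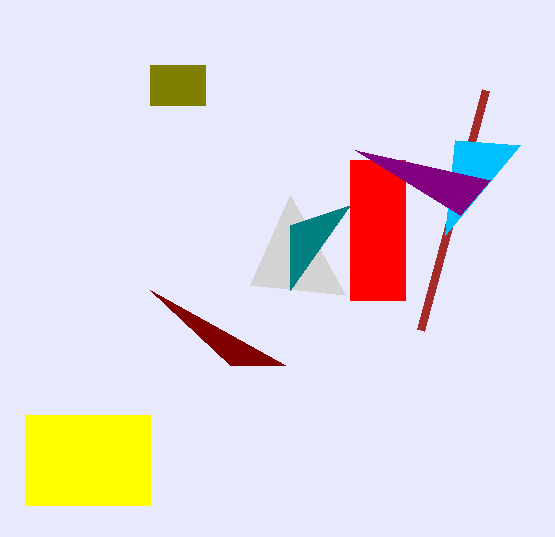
x2_1 = 345; y2_1 = 295; x0_2 = 485; y0_2 = 90; x1_3 = 350; y1_3 = 205; x0_4 = 455; y0_4 = 140; x0_5 = 350; y0_5 = 160; x1_5 = 405; y1_5 = 300; x1_6 = 150; y1_6 = 290; x0_7 = 355; y0_7 = 150; x0_8 = 25; y0_8 = 415; x1_8 = 150; y1_8 = 505; x0_9 = 150; y0_9 = 65; x1_9 = 205; y1_9 = 105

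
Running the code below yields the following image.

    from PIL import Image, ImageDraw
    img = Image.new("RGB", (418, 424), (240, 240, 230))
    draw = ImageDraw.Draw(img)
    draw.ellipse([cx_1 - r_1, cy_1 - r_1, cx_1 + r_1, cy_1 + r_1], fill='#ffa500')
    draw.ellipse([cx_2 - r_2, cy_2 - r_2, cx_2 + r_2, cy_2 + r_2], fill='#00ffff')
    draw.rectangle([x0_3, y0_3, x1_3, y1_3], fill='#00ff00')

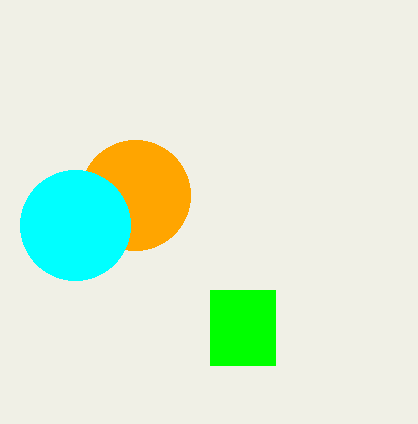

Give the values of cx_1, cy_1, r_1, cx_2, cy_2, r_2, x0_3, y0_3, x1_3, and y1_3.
cx_1 = 135; cy_1 = 195; r_1 = 55; cx_2 = 75; cy_2 = 225; r_2 = 55; x0_3 = 210; y0_3 = 290; x1_3 = 275; y1_3 = 365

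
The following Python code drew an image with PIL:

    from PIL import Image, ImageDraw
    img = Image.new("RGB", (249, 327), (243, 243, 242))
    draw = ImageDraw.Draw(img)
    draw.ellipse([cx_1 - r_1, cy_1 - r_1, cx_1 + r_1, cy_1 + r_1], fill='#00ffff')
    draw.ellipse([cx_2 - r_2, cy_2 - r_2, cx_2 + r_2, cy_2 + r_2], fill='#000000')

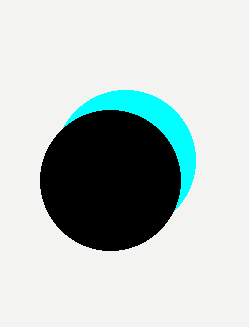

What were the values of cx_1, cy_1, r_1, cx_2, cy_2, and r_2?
cx_1 = 125
cy_1 = 160
r_1 = 70
cx_2 = 110
cy_2 = 180
r_2 = 70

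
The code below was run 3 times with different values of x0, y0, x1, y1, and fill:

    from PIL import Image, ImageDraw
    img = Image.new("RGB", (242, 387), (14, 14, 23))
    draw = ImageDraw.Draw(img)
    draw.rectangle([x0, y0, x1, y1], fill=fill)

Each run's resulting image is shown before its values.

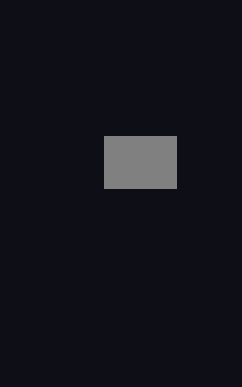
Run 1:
x0 = 104, y0 = 136, x1 = 176, y1 = 188, fill = 'gray'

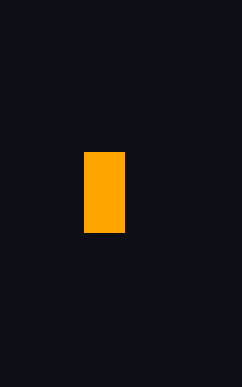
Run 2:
x0 = 84
y0 = 152
x1 = 124
y1 = 232
fill = 'orange'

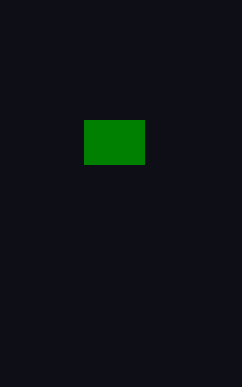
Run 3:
x0 = 84; y0 = 120; x1 = 144; y1 = 164; fill = 'green'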